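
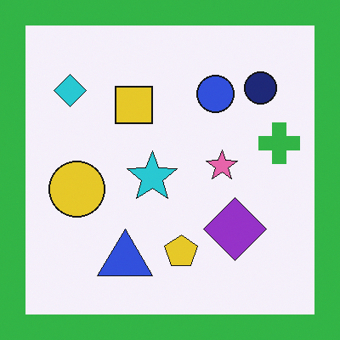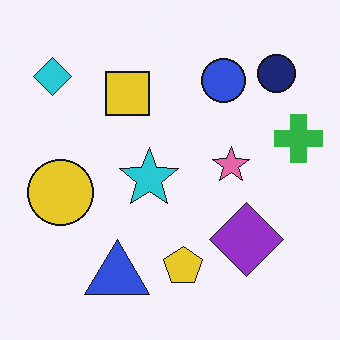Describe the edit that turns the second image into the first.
Framed with a green border.

A solid green frame runs around the edge of the first image, with the content slightly shrunk inside it.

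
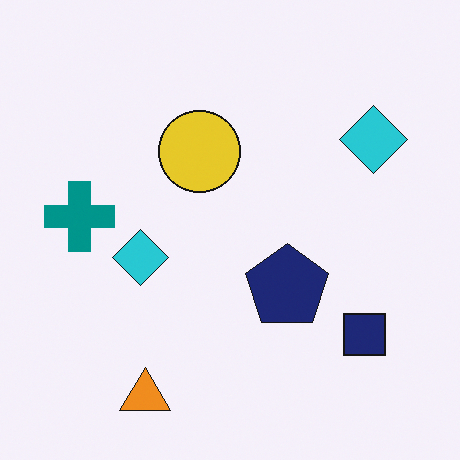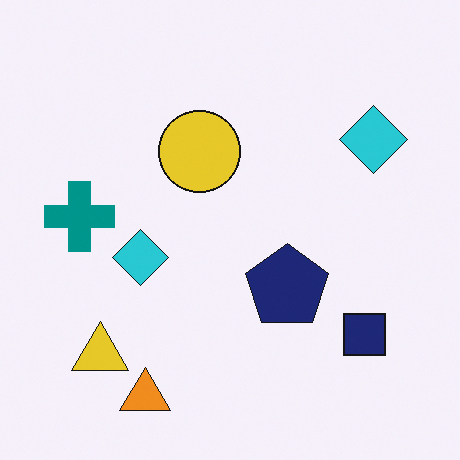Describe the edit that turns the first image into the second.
The transformation is: overlaid with an additional yellow triangle.

A yellow triangle appears in the second image that is absent from the first.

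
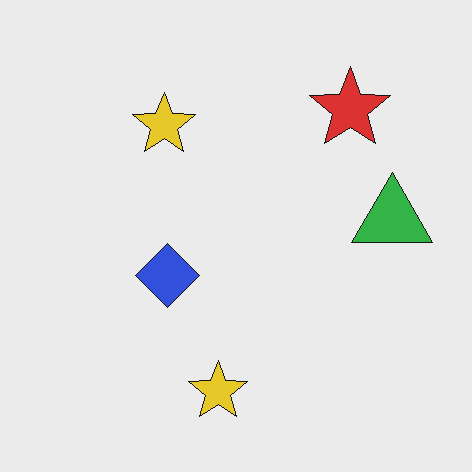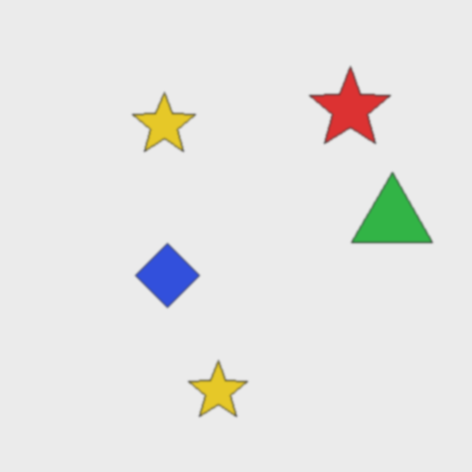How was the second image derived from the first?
The transformation is: lightly blurred.

Shape edges and outlines are uniformly softened across the whole image.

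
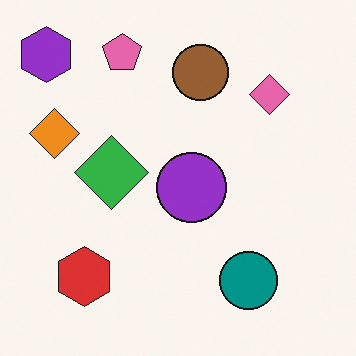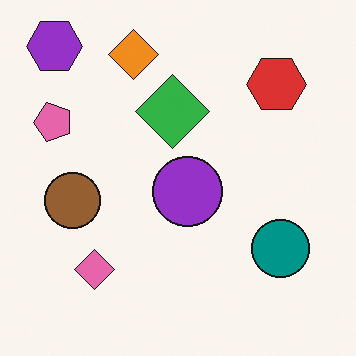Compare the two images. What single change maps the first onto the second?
The transformation is: transposed (reflected across the top-left ↔ bottom-right diagonal).

Shapes have swapped their row and column positions — what was in the top-right is now in the bottom-left — a diagonal reflection.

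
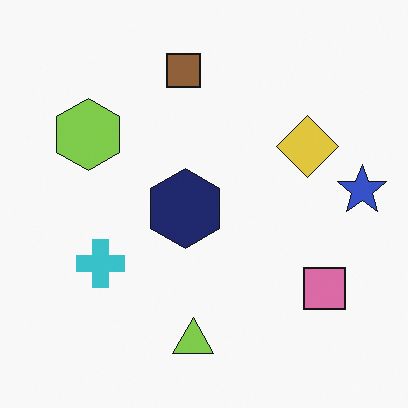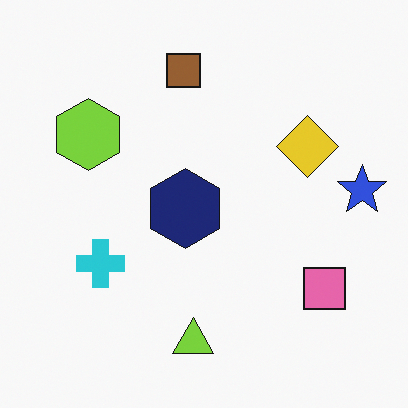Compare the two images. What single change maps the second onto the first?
The first image is the second slightly desaturated.

All colors are more muted and greyish — a global saturation change.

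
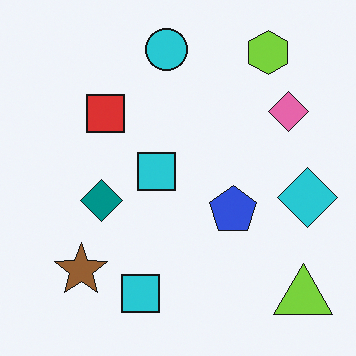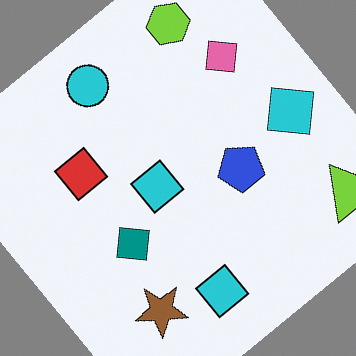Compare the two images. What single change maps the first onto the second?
The transformation is: rotated counter-clockwise by a large amount — several tens of degrees.

Every shape is tilted by the same angle and the image corners show triangular fill wedges — a whole-image rotation by a non-right angle.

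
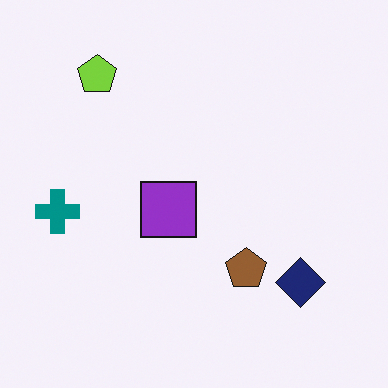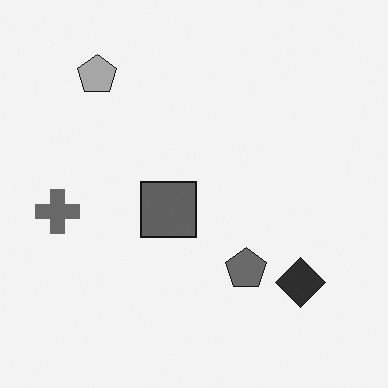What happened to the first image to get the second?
The transformation is: converted to grayscale.

All color is removed — every shape is now a shade of grey.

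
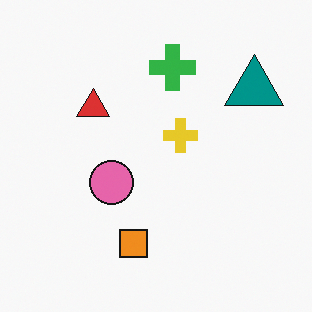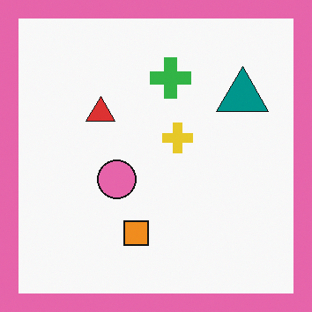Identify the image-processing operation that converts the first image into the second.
The image was framed with a pink border.

A solid pink frame runs around the edge of the second image, with the content slightly shrunk inside it.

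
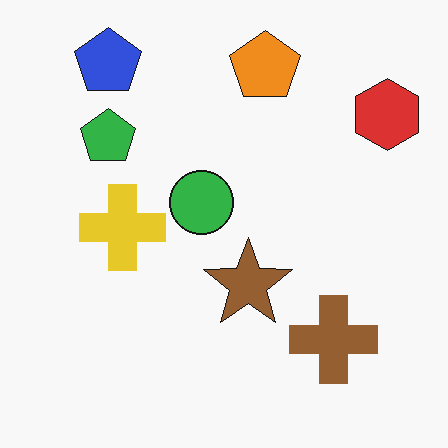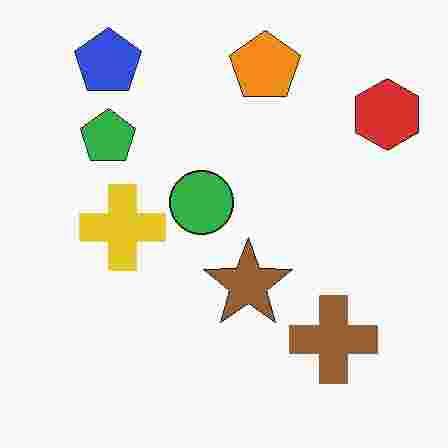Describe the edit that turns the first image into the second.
The second image is the first heavily JPEG-compressed with obvious blocking artifacts.

Blocky 8×8 compression artifacts appear around shape edges and the flat background shows ringing — characteristic JPEG degradation.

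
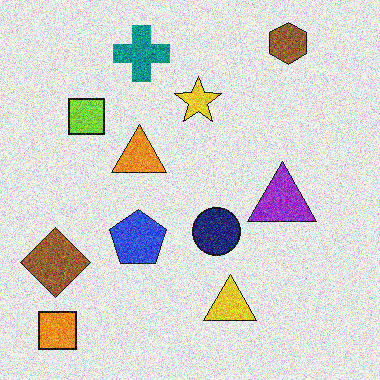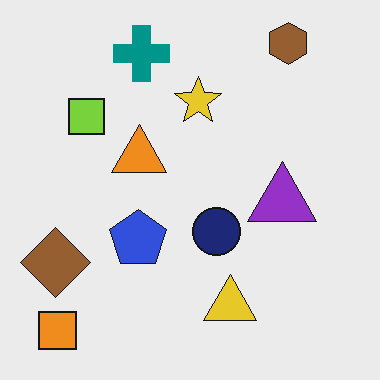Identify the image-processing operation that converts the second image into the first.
The transformation is: degraded with a thick layer of grain.

Random speckle covers the whole image, including the flat background.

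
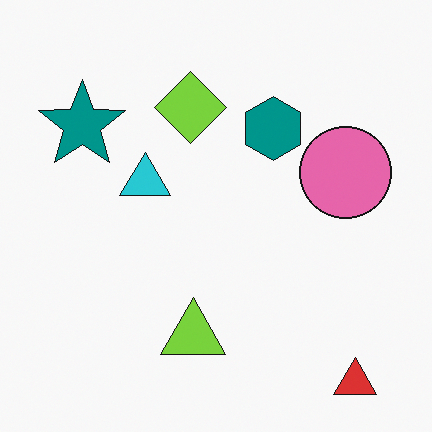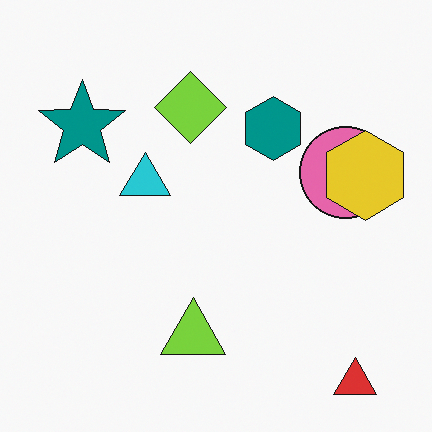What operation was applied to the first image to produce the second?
Overlaid with an additional yellow hexagon.

A yellow hexagon appears in the second image that is absent from the first.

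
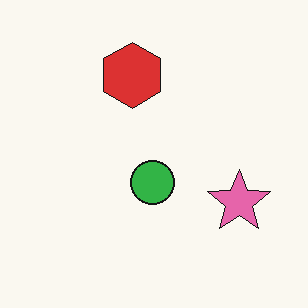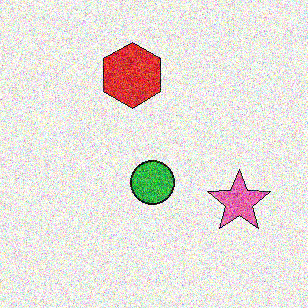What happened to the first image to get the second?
The second image is the first degraded with a thick layer of grain.

Random speckle covers the whole image, including the flat background.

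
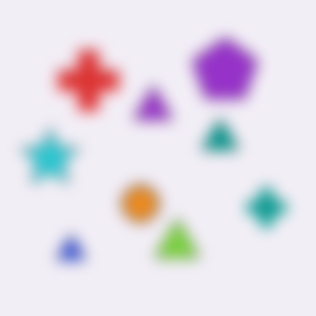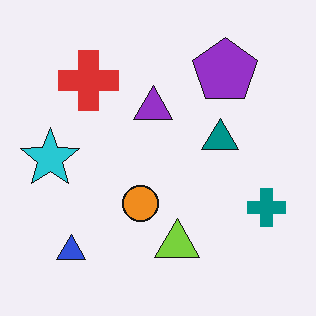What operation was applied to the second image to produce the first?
The first image is the second strongly gaussian-blurred.

Shape edges and outlines are uniformly softened across the whole image.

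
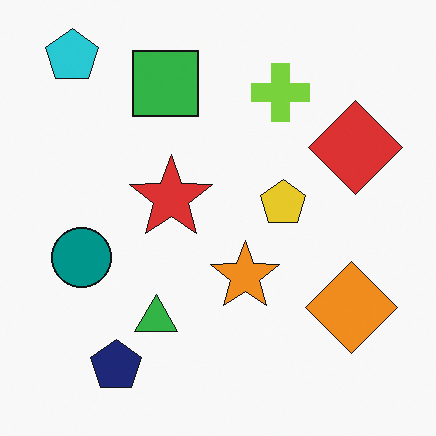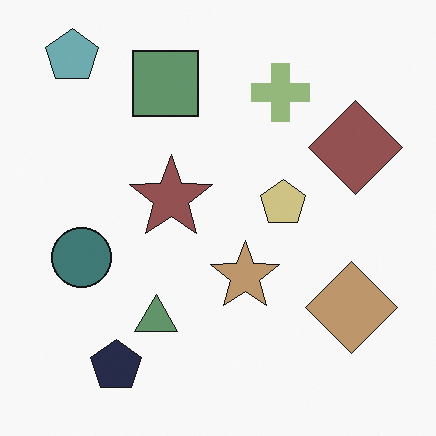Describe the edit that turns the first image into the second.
The second image is the first made much more muted (saturation change).

All colors are more muted and greyish — a global saturation change.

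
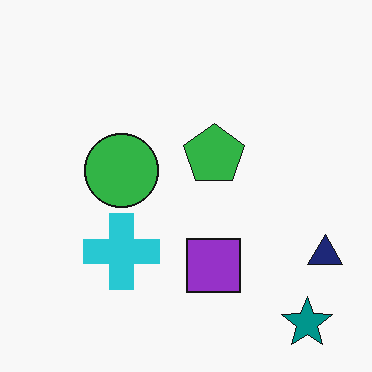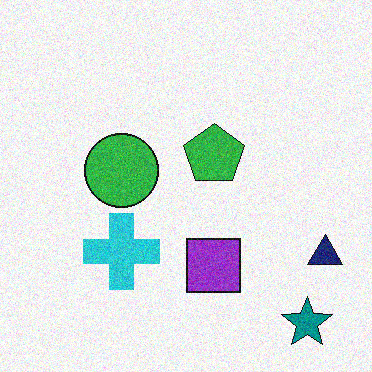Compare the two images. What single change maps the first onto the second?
This is the original image degraded with visible gaussian noise.

Random speckle covers the whole image, including the flat background.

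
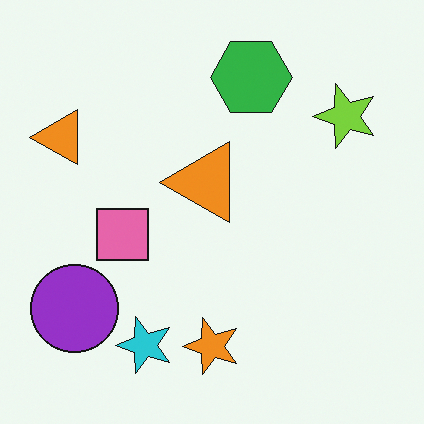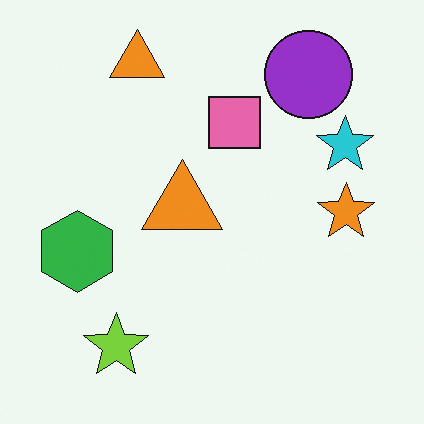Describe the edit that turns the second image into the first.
The transformation is: transposed (reflected across the top-left ↔ bottom-right diagonal).

Shapes have swapped their row and column positions — what was in the top-right is now in the bottom-left — a diagonal reflection.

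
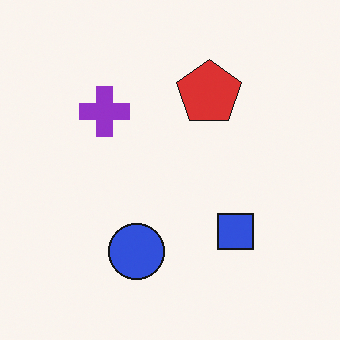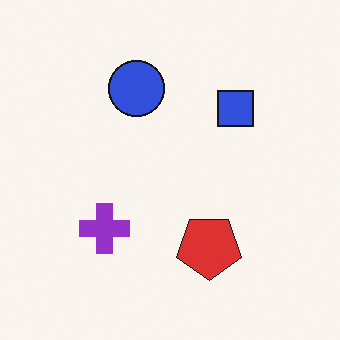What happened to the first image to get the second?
This is the original image flipped vertically (top ↔ bottom).

The blue circle is in the bottom of the first image and the top of the second — shapes on opposite sides of the horizontal midline have swapped in a mirror flip.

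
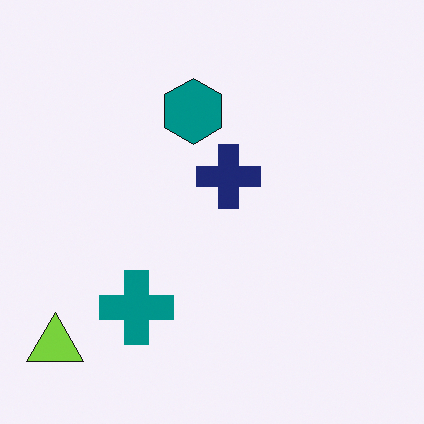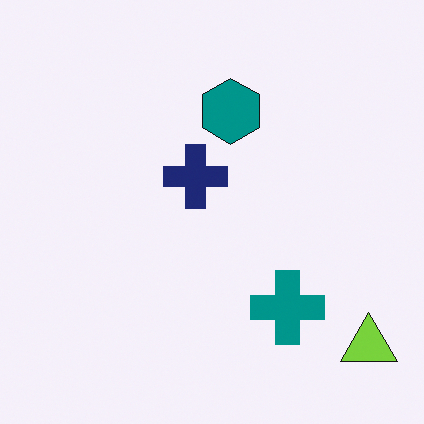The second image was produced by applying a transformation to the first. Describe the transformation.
It was flipped horizontally (left ↔ right).

The lime triangle is in the bottom-left of the first image and the bottom-right of the second — shapes on opposite sides of the vertical midline have swapped in a mirror flip.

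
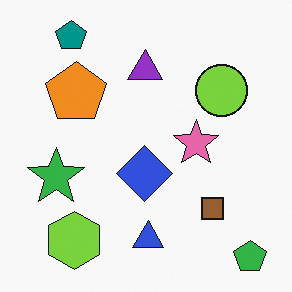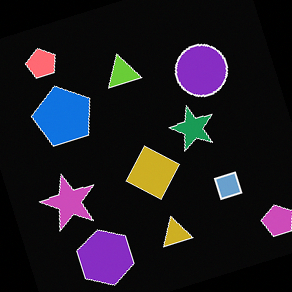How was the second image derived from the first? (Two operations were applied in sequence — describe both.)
It was color-inverted (negative), then rotated counter-clockwise by a moderate amount.

The light background has become dark and every shape's color is its complement — a photographic negative. Every shape is tilted by the same angle and the image corners show triangular fill wedges — a whole-image rotation by a non-right angle.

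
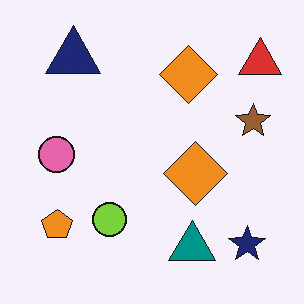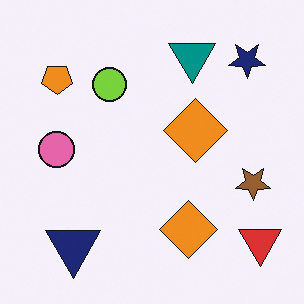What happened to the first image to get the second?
The transformation is: flipped vertically (top ↔ bottom).

The navy triangle is in the top-left of the first image and the bottom-left of the second — shapes on opposite sides of the horizontal midline have swapped in a mirror flip.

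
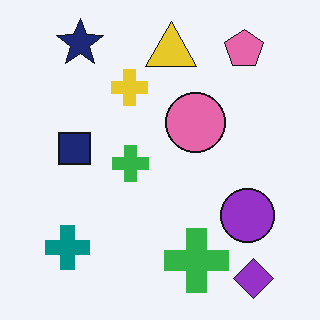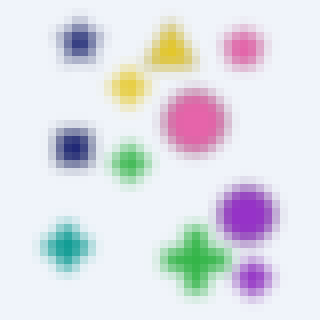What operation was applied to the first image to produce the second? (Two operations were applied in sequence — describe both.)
Heavily blurred, then pixelated into visible square blocks.

Shape edges and outlines are uniformly softened across the whole image. Shapes are reduced to large square blocks; fine edges and outlines are lost — a downscale-then-upscale (mosaic) effect.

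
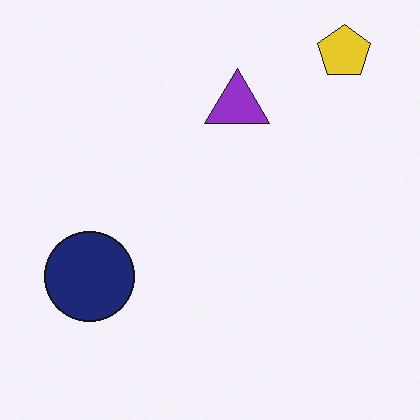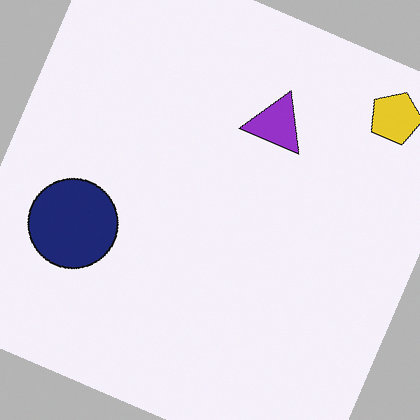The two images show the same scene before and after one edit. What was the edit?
Rotated clockwise by a moderate amount.

Every shape is tilted by the same angle and the image corners show triangular fill wedges — a whole-image rotation by a non-right angle.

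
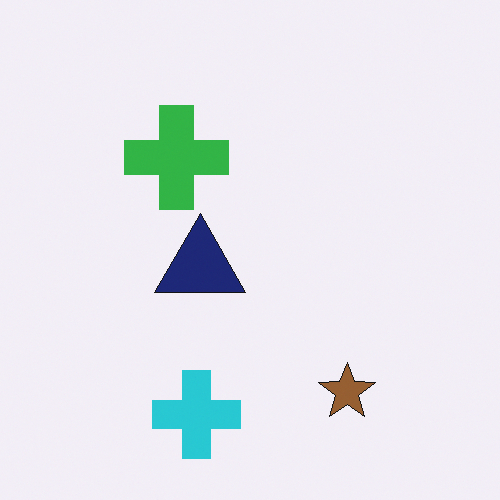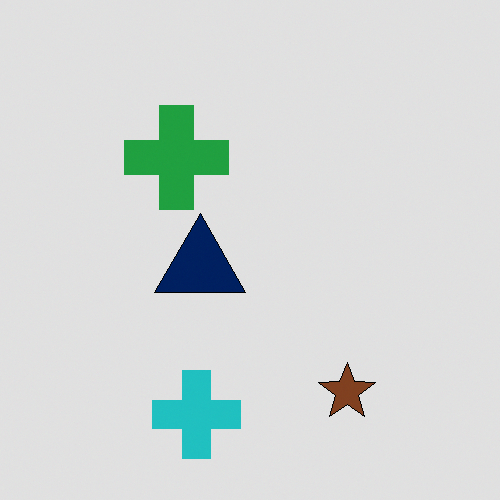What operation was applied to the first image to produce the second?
The image was moderately posterized.

Each flat color has snapped to a coarser quantized level — most visibly, the near-white background has dropped to a flat grey.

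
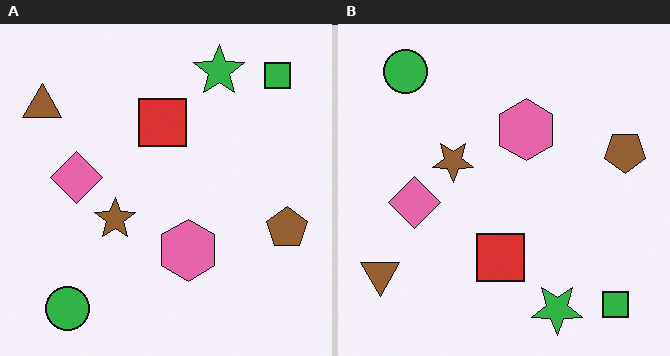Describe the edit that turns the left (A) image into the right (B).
The right (B) image is the left (A) flipped vertically (top ↔ bottom).

The green star is in the top of the left (A) image and the bottom of the right (B) — shapes on opposite sides of the horizontal midline have swapped in a mirror flip.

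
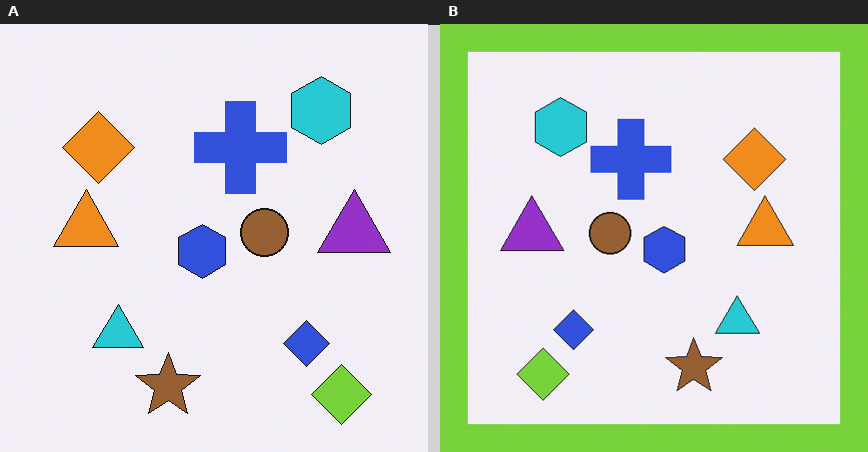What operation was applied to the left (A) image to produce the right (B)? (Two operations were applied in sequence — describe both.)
It was flipped horizontally (left ↔ right), then framed with a lime border.

The purple triangle is in the right of the left (A) image and the left of the right (B) — shapes on opposite sides of the vertical midline have swapped in a mirror flip. A solid lime frame runs around the edge of the right (B) image, with the content slightly shrunk inside it.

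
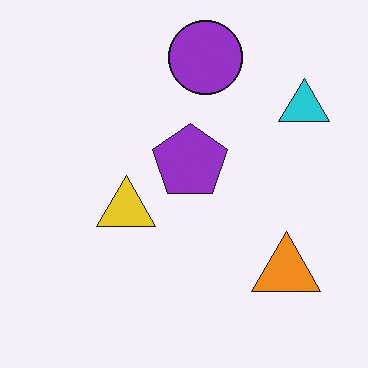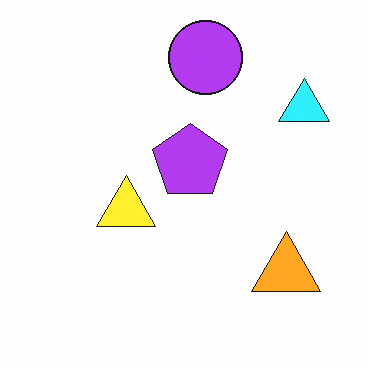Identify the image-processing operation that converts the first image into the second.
It was slightly brightened.

Every pixel — background and shapes alike — is uniformly brightened.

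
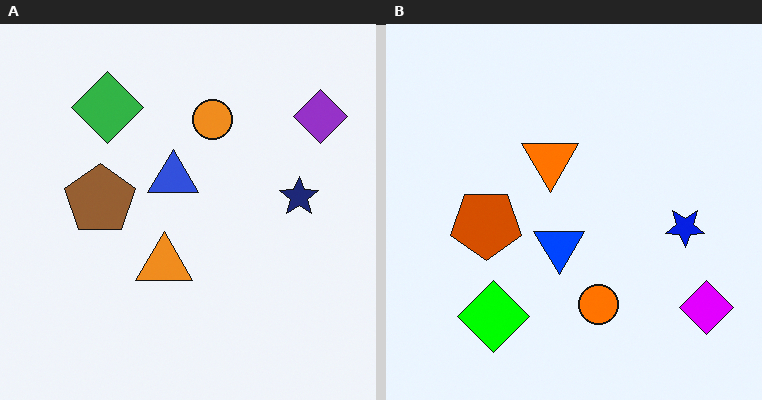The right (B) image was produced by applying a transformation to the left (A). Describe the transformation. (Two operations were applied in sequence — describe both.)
Flipped vertically (top ↔ bottom), then made much more vivid (saturation change).

The green diamond is in the top-left of the left (A) image and the bottom-left of the right (B) — shapes on opposite sides of the horizontal midline have swapped in a mirror flip. All colors are more vivid — a global saturation change.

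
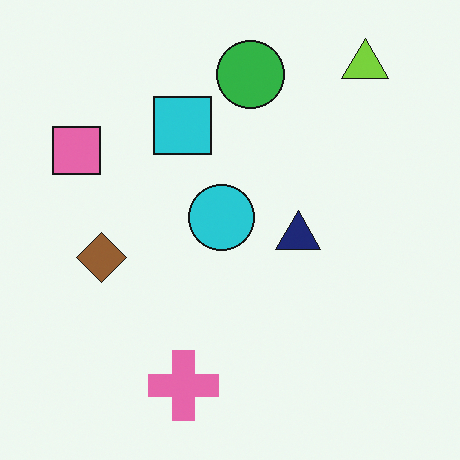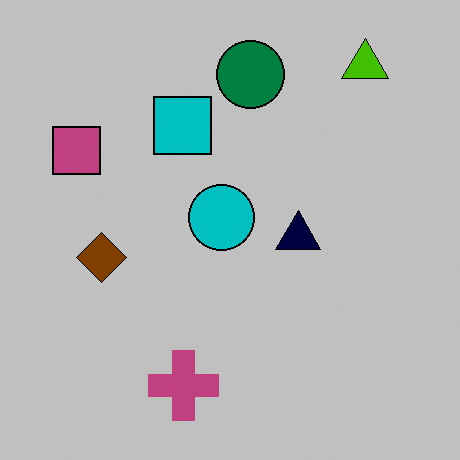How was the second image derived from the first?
The second image is the first heavily posterized to just a handful of flat colors.

Each flat color has snapped to a coarser quantized level — most visibly, the near-white background has dropped to a flat grey.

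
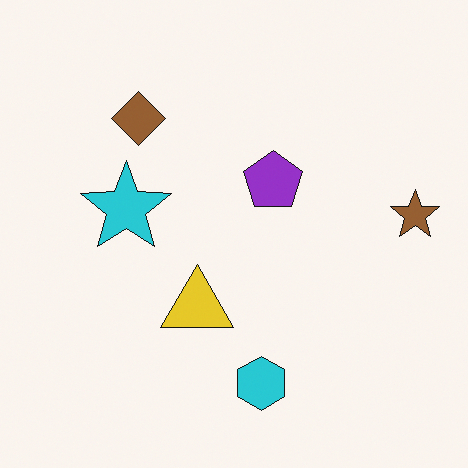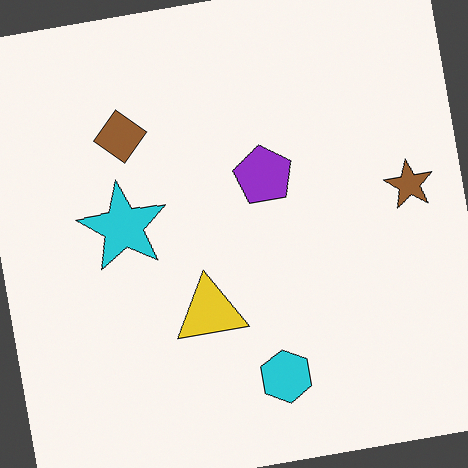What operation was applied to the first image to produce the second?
The second image is the first rotated counter-clockwise by a slight angle.

Every shape is tilted by the same angle and the image corners show triangular fill wedges — a whole-image rotation by a non-right angle.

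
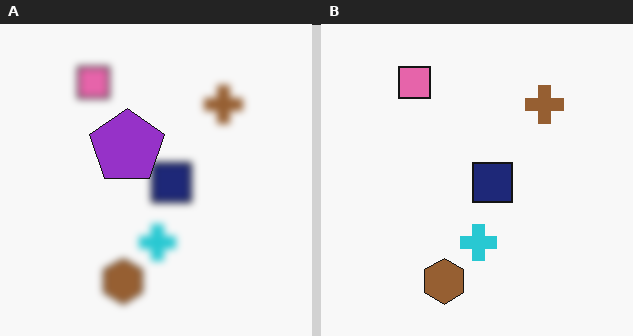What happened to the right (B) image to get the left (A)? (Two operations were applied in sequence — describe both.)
It was noticeably gaussian-blurred, then overlaid with an additional purple pentagon.

Shape edges and outlines are uniformly softened across the whole image. A purple pentagon appears in the left (A) image that is absent from the right (B).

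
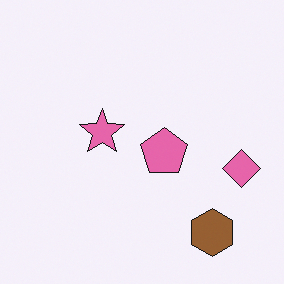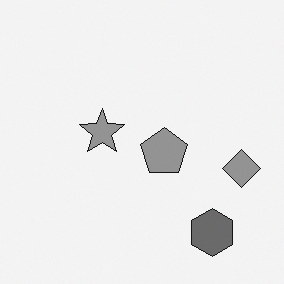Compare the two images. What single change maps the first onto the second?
The second image is the first converted to grayscale.

All color is removed — every shape is now a shade of grey.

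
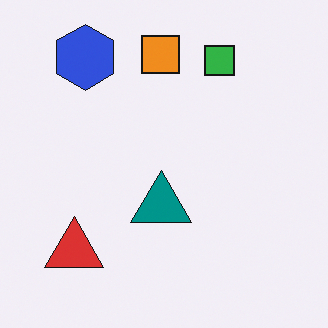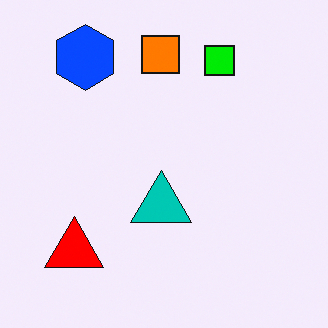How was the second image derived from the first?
It was made much more vivid (saturation change).

All colors are more vivid — a global saturation change.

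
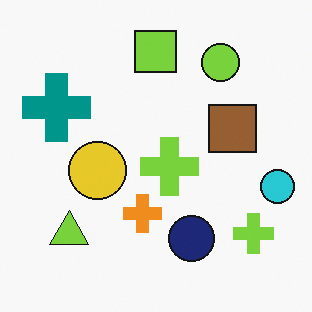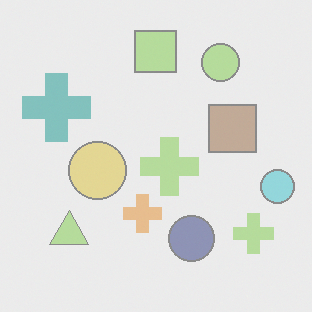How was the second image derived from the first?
The transformation is: washed out (contrast reduced).

Tones are pushed toward mid-grey across the whole image — a global contrast change.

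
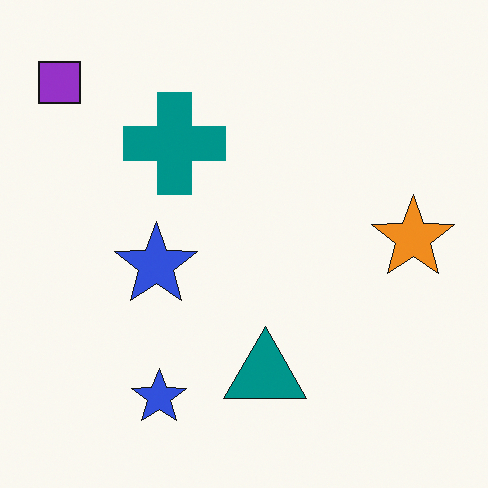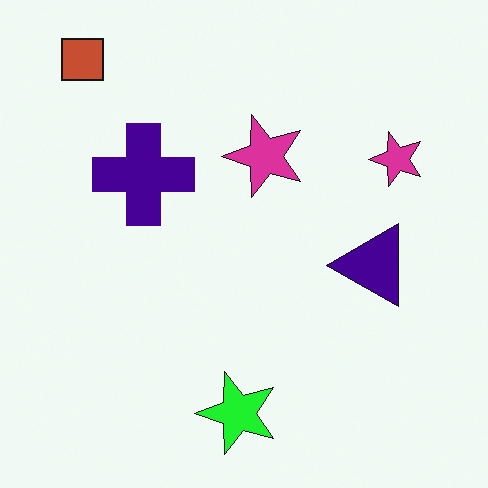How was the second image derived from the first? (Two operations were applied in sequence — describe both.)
The transformation is: hue-shifted by a moderate amount, then transposed (reflected across the top-left ↔ bottom-right diagonal).

Every shape's color has rotated by the same amount around the hue wheel — a uniform hue shift. Shapes have swapped their row and column positions — what was in the top-right is now in the bottom-left — a diagonal reflection.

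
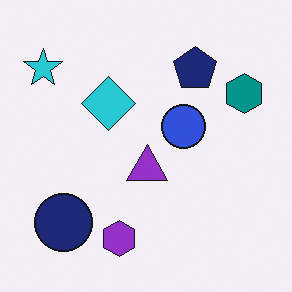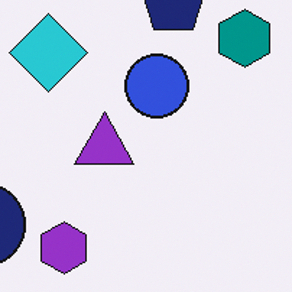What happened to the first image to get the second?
The transformation is: cropped slightly and scaled back up.

The visible shapes are larger and the field of view is narrower; shapes near the original edges may be partly or wholly outside the frame — a crop-and-rescale.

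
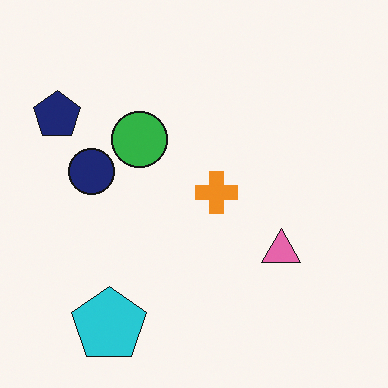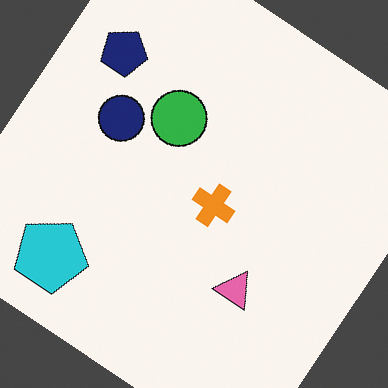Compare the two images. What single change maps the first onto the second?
It was rotated clockwise by a large amount — several tens of degrees.

Every shape is tilted by the same angle and the image corners show triangular fill wedges — a whole-image rotation by a non-right angle.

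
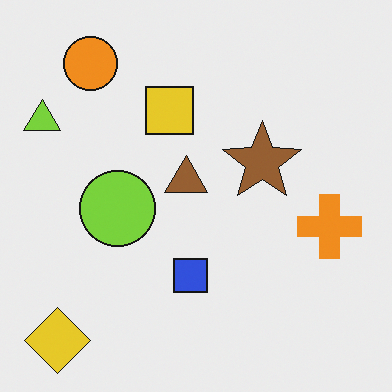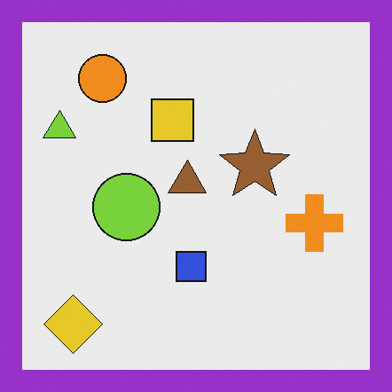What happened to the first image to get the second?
It was framed with a purple border.

A solid purple frame runs around the edge of the second image, with the content slightly shrunk inside it.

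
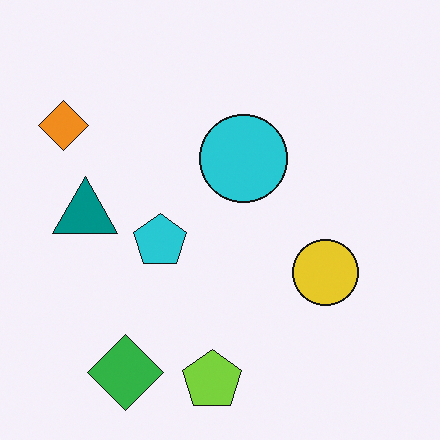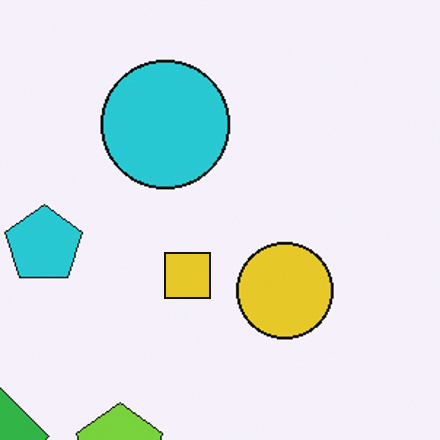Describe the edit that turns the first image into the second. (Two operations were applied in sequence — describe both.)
It was cropped slightly and scaled back up, then overlaid with an additional yellow square.

The visible shapes are larger and the field of view is narrower; shapes near the original edges may be partly or wholly outside the frame — a crop-and-rescale. A yellow square appears in the second image that is absent from the first.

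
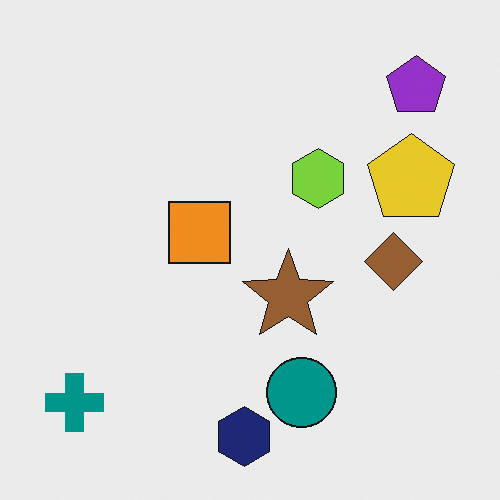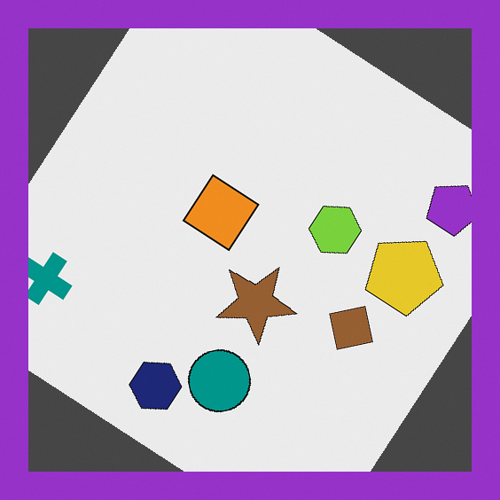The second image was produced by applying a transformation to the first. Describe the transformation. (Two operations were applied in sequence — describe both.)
The image was rotated clockwise by a large amount — several tens of degrees, then framed with a purple border.

Every shape is tilted by the same angle and the image corners show triangular fill wedges — a whole-image rotation by a non-right angle. A solid purple frame runs around the edge of the second image, with the content slightly shrunk inside it.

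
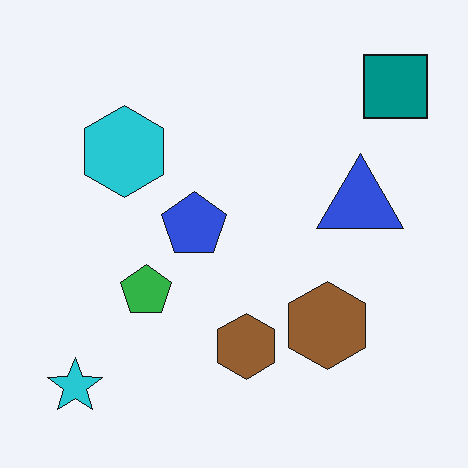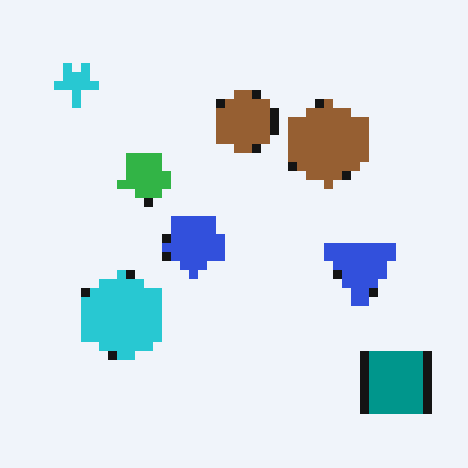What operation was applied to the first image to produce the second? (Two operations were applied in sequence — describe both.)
This is the original image flipped vertically (top ↔ bottom), then heavily pixelated into large blocks.

The cyan star is in the bottom-left of the first image and the top-left of the second — shapes on opposite sides of the horizontal midline have swapped in a mirror flip. Shapes are reduced to large square blocks; fine edges and outlines are lost — a downscale-then-upscale (mosaic) effect.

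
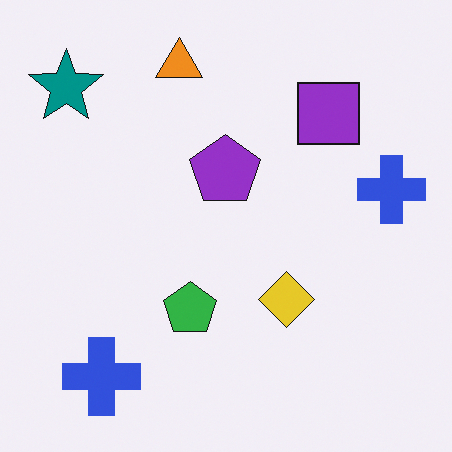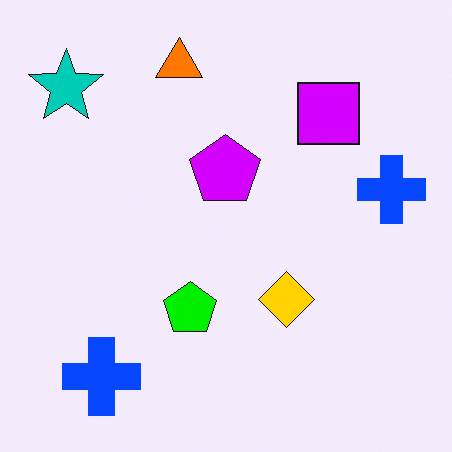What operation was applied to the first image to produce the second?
The image was heavily oversaturated.

All colors are more vivid — a global saturation change.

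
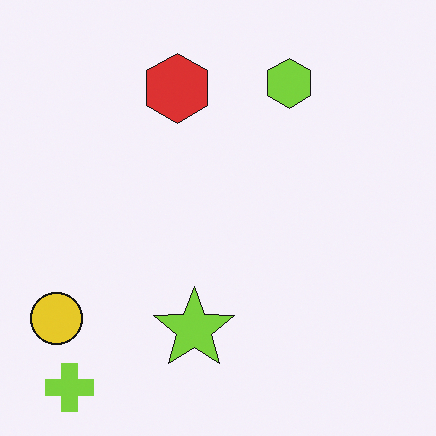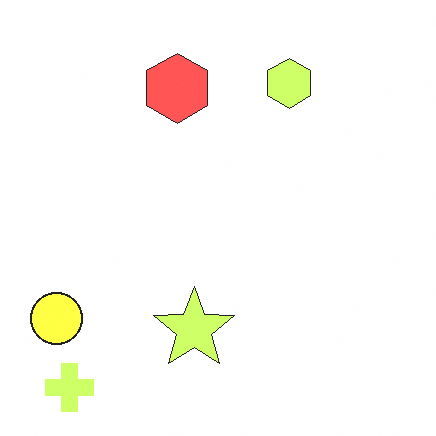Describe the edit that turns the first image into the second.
Substantially brightened.

Every pixel — background and shapes alike — is uniformly brightened.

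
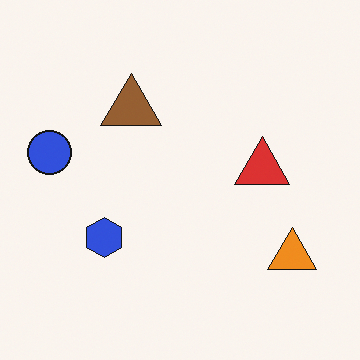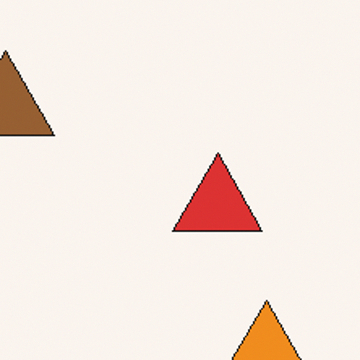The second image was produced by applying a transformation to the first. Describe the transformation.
This is the original image cropped to a noticeably smaller region and rescaled.

The visible shapes are larger and the field of view is narrower; shapes near the original edges may be partly or wholly outside the frame — a crop-and-rescale.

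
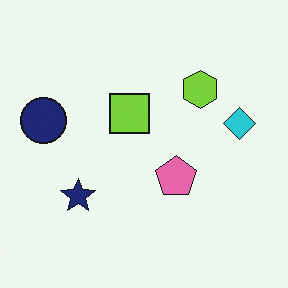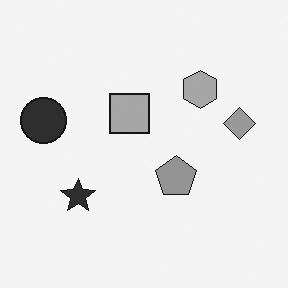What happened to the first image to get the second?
The image was converted to grayscale.

All color is removed — every shape is now a shade of grey.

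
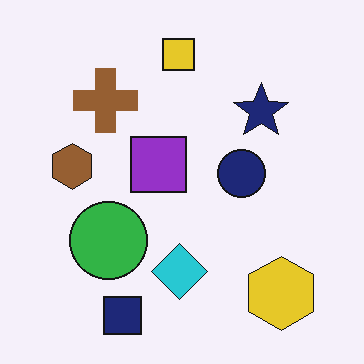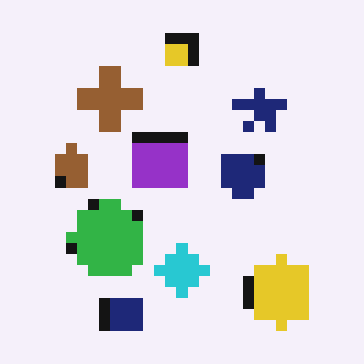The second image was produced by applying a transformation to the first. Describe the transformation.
This is the original image heavily pixelated into large blocks.

Shapes are reduced to large square blocks; fine edges and outlines are lost — a downscale-then-upscale (mosaic) effect.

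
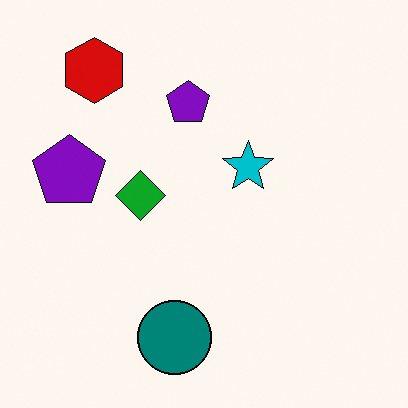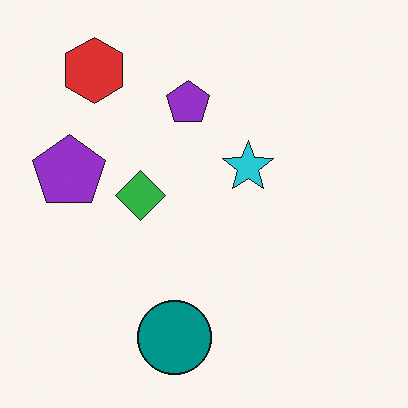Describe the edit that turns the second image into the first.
The image was given slightly increased contrast.

Tones are pushed away from mid-grey across the whole image — a global contrast change.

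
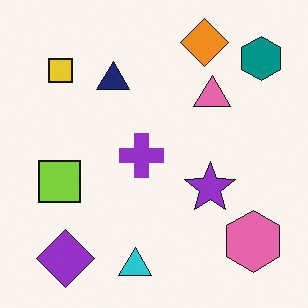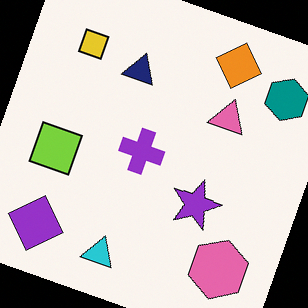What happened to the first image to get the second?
The transformation is: rotated clockwise by a clearly visible amount.

Every shape is tilted by the same angle and the image corners show triangular fill wedges — a whole-image rotation by a non-right angle.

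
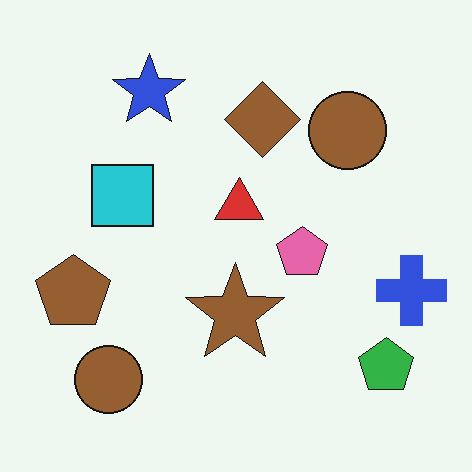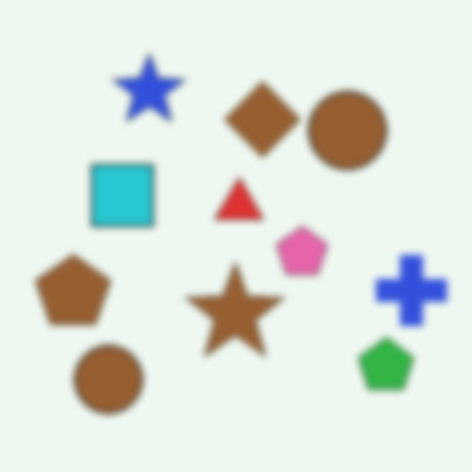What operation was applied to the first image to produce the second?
Moderately blurred.

Shape edges and outlines are uniformly softened across the whole image.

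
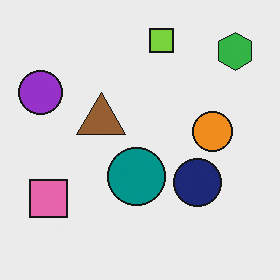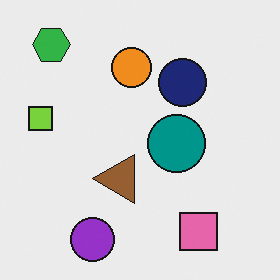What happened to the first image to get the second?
The transformation is: rotated 90° counter-clockwise.

The green hexagon sits in the top-right of the first image and the top-left of the second — consistent with a whole-image 90° counter-clockwise rotation.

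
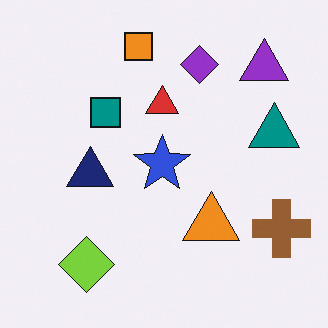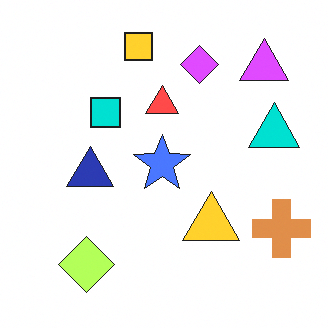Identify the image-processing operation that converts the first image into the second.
This is the original image brightened a lot.

Every pixel — background and shapes alike — is uniformly brightened.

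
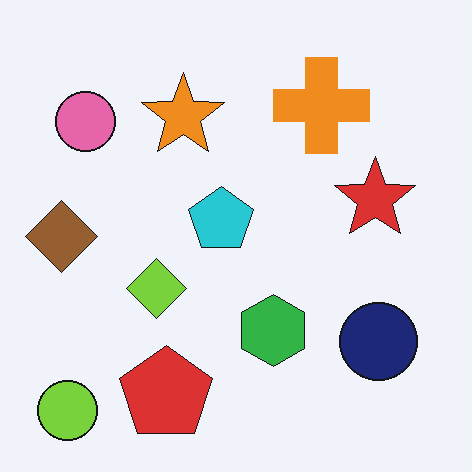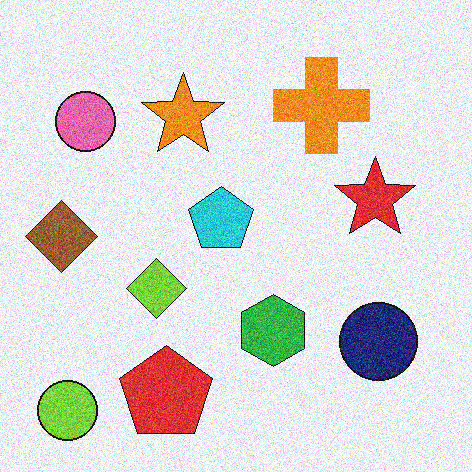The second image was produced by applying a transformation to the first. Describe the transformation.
Degraded with strong gaussian noise.

Random speckle covers the whole image, including the flat background.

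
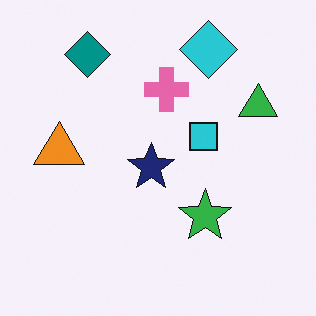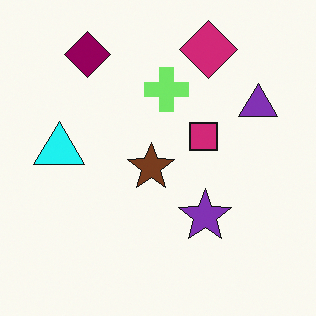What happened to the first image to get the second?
The image was hue-shifted noticeably.

Every shape's color has rotated by the same amount around the hue wheel — a uniform hue shift.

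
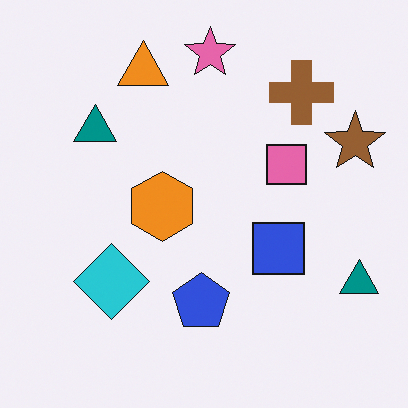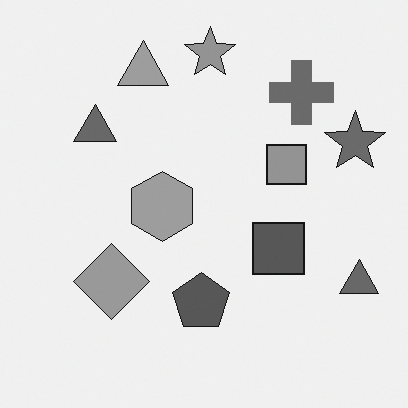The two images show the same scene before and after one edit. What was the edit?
The second image is the first converted to grayscale.

All color is removed — every shape is now a shade of grey.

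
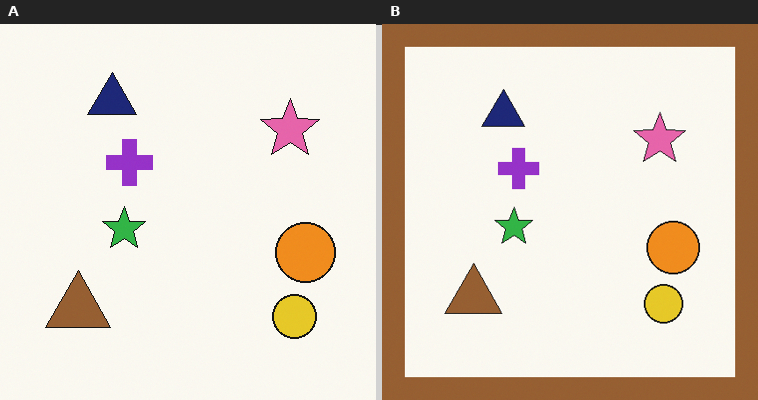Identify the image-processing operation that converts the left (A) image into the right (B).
The transformation is: framed with a brown border.

A solid brown frame runs around the edge of the right (B) image, with the content slightly shrunk inside it.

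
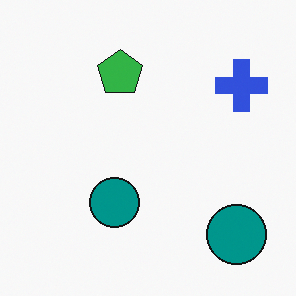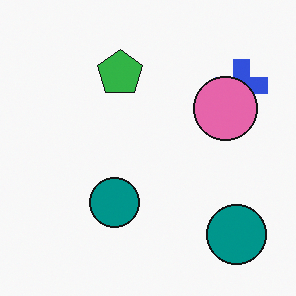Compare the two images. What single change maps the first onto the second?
It was overlaid with an additional pink circle.

A pink circle appears in the second image that is absent from the first.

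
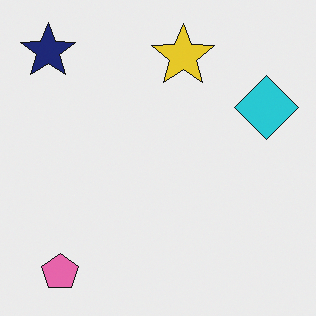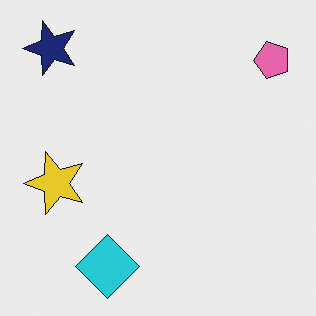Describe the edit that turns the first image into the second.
This is the original image transposed (reflected across the top-left ↔ bottom-right diagonal).

Shapes have swapped their row and column positions — what was in the top-right is now in the bottom-left — a diagonal reflection.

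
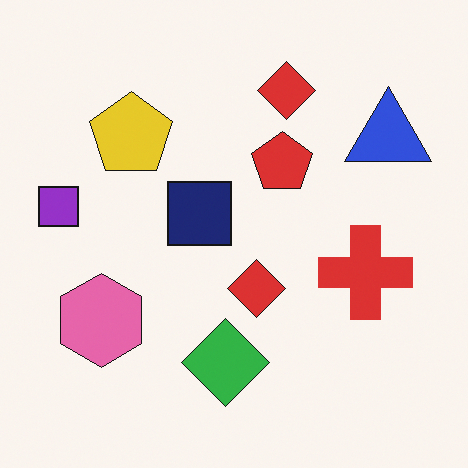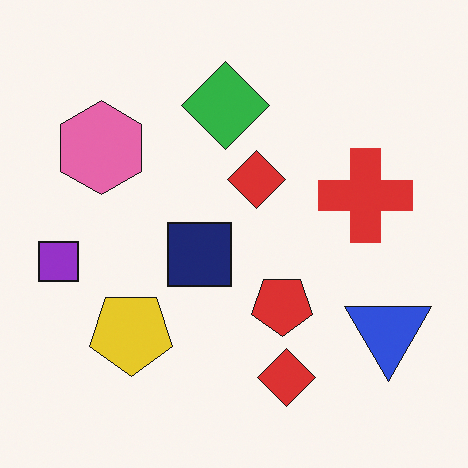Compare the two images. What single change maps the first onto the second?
The transformation is: flipped vertically (top ↔ bottom).

The green diamond is in the bottom of the first image and the top of the second — shapes on opposite sides of the horizontal midline have swapped in a mirror flip.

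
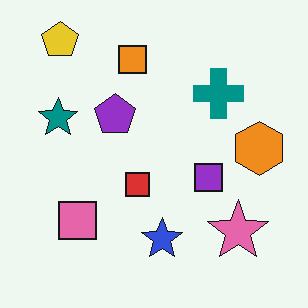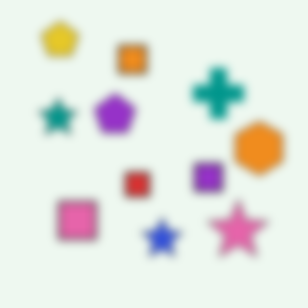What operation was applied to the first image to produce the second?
The image was noticeably gaussian-blurred.

Shape edges and outlines are uniformly softened across the whole image.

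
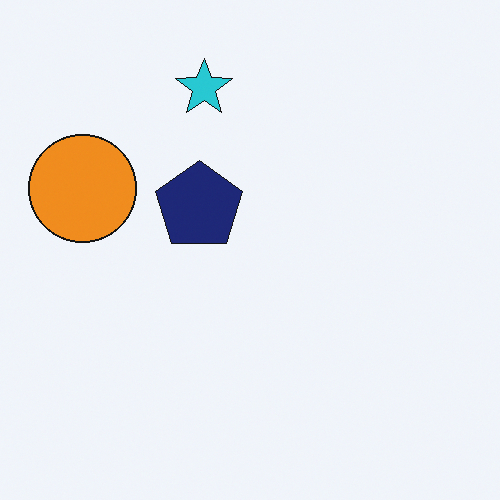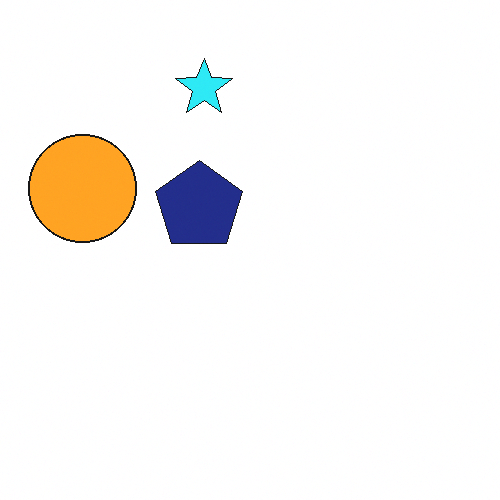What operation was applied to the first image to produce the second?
It was brightened a little.

Every pixel — background and shapes alike — is uniformly brightened.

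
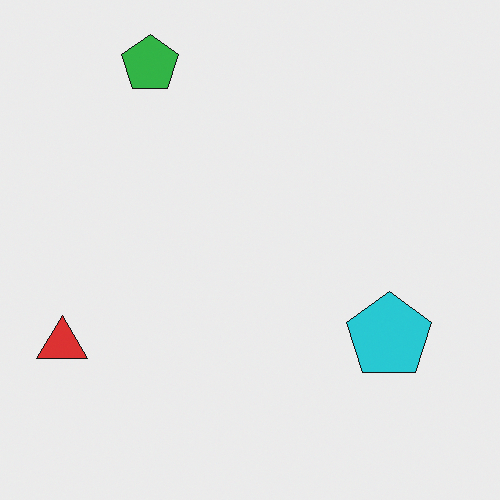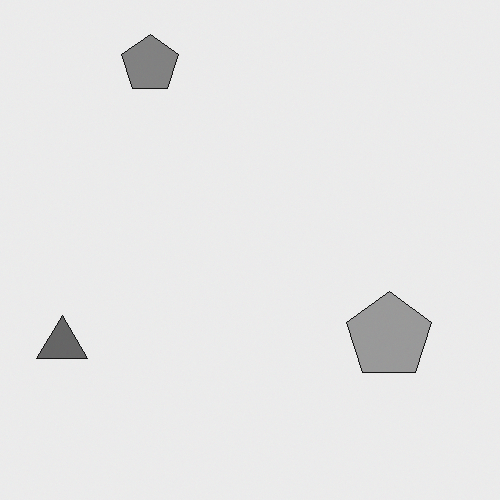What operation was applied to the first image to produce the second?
The image was converted to grayscale.

All color is removed — every shape is now a shade of grey.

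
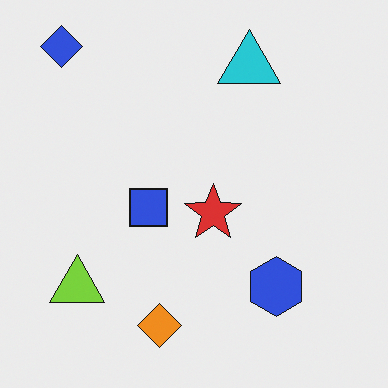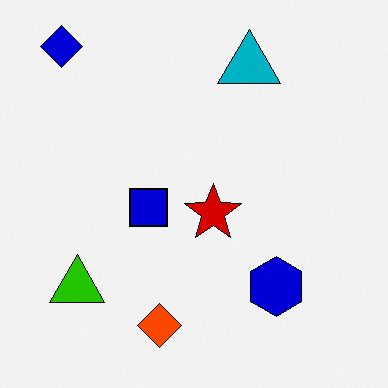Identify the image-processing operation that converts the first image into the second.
The transformation is: given much higher contrast.

Tones are pushed away from mid-grey across the whole image — a global contrast change.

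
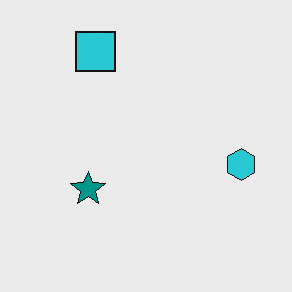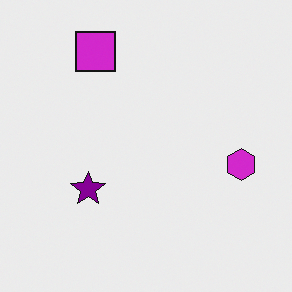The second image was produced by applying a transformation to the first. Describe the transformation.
The second image is the first hue-shifted noticeably.

Every shape's color has rotated by the same amount around the hue wheel — a uniform hue shift.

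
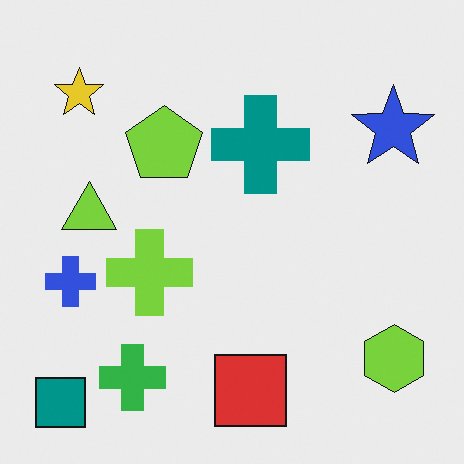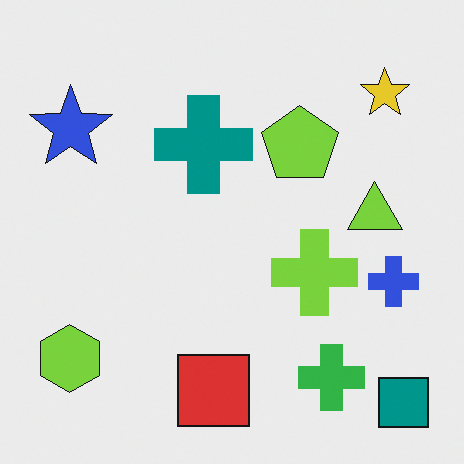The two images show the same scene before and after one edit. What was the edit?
It was flipped horizontally (left ↔ right).

The teal square is in the bottom-left of the first image and the bottom-right of the second — shapes on opposite sides of the vertical midline have swapped in a mirror flip.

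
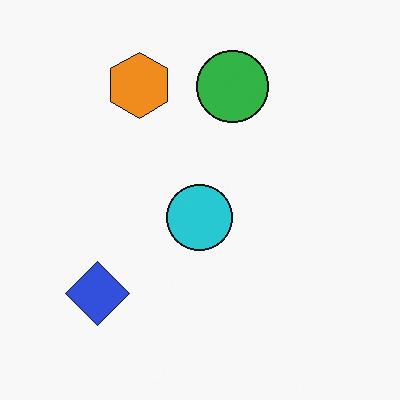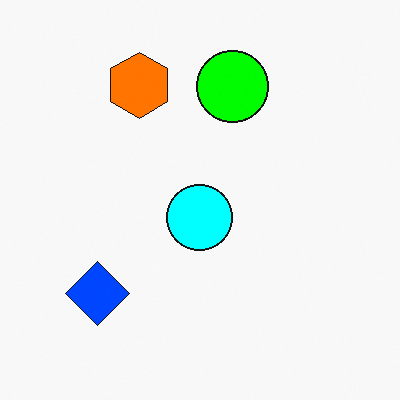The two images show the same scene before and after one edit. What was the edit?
The second image is the first heavily oversaturated.

All colors are more vivid — a global saturation change.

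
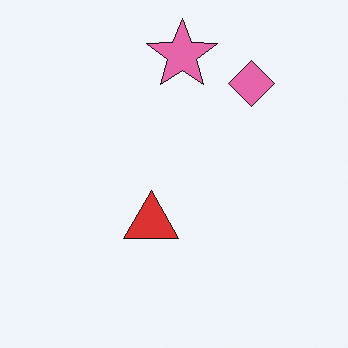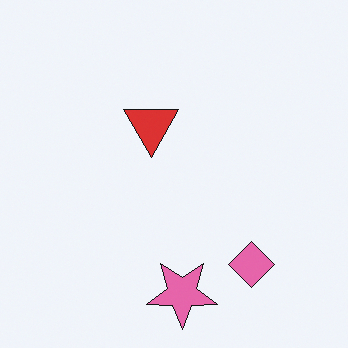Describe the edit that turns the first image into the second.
The image was flipped vertically (top ↔ bottom).

The pink star is in the top of the first image and the bottom of the second — shapes on opposite sides of the horizontal midline have swapped in a mirror flip.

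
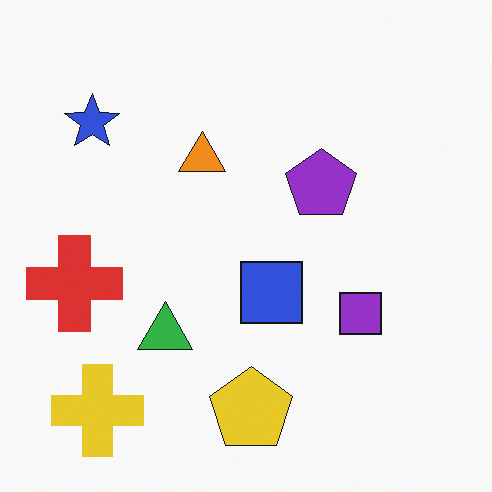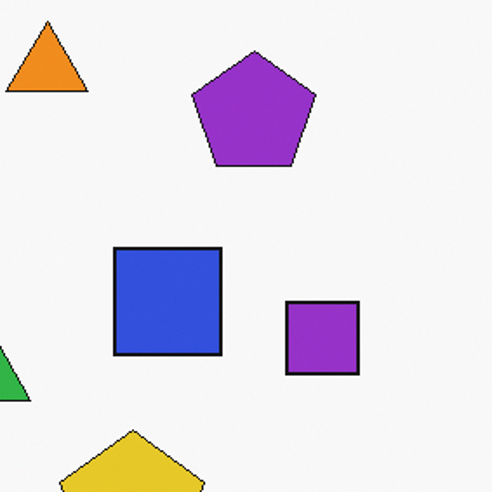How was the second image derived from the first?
The image was cropped to a noticeably smaller region and rescaled.

The visible shapes are larger and the field of view is narrower; shapes near the original edges may be partly or wholly outside the frame — a crop-and-rescale.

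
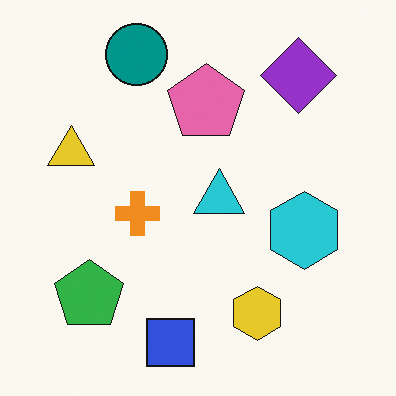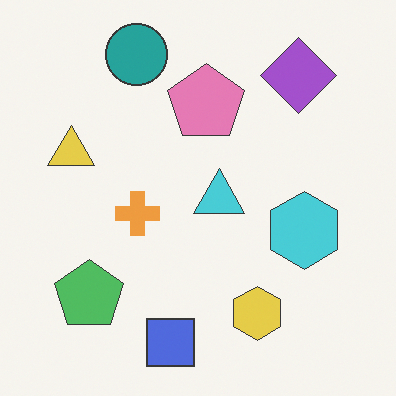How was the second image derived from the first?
It was given slightly reduced contrast.

Tones are pushed toward mid-grey across the whole image — a global contrast change.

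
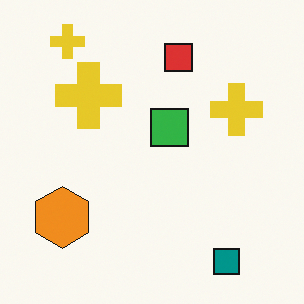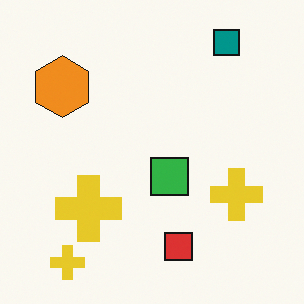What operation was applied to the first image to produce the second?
This is the original image flipped vertically (top ↔ bottom).

The teal square is in the bottom-right of the first image and the top-right of the second — shapes on opposite sides of the horizontal midline have swapped in a mirror flip.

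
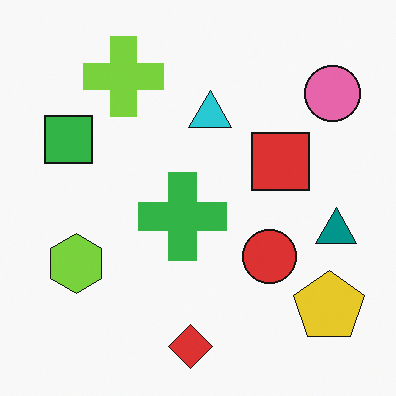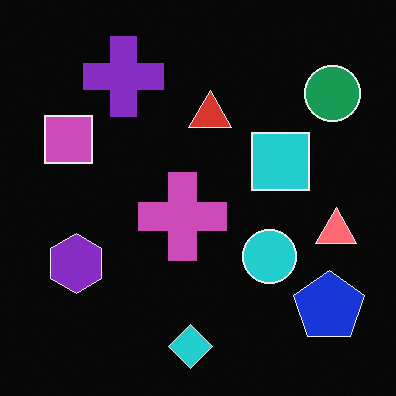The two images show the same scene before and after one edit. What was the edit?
The transformation is: color-inverted (negative).

The light background has become dark and every shape's color is its complement — a photographic negative.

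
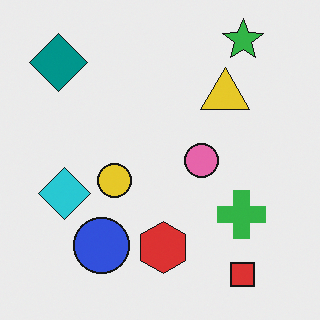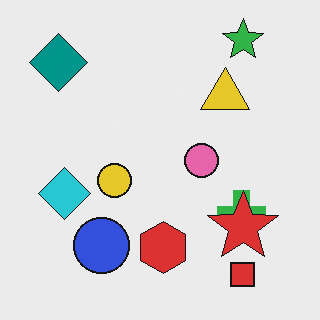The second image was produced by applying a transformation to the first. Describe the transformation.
It was overlaid with an additional red star.

A red star appears in the second image that is absent from the first.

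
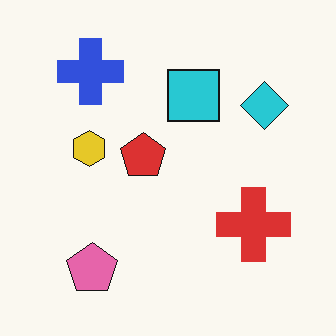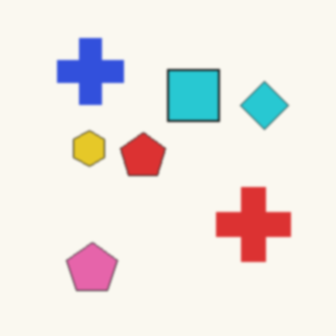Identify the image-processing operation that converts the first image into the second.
The second image is the first lightly blurred.

Shape edges and outlines are uniformly softened across the whole image.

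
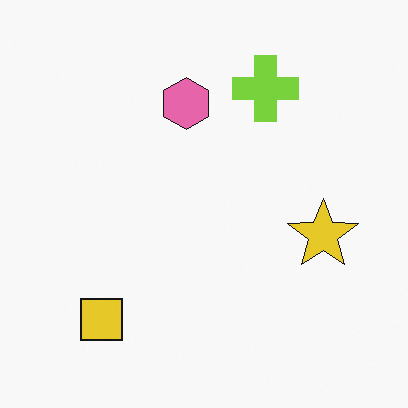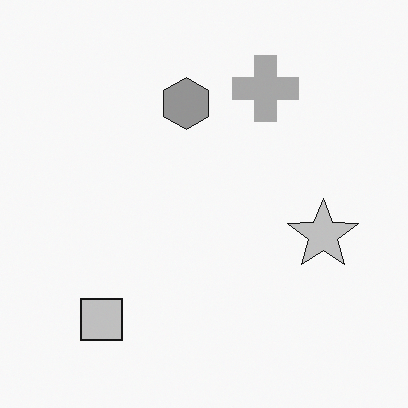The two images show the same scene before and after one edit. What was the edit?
Converted to grayscale.

All color is removed — every shape is now a shade of grey.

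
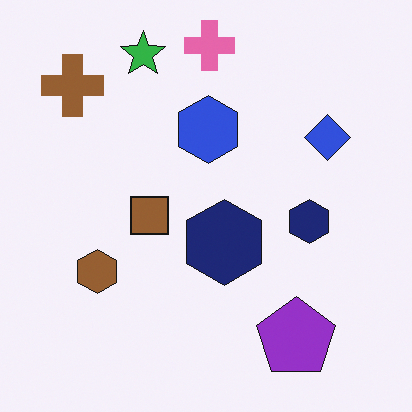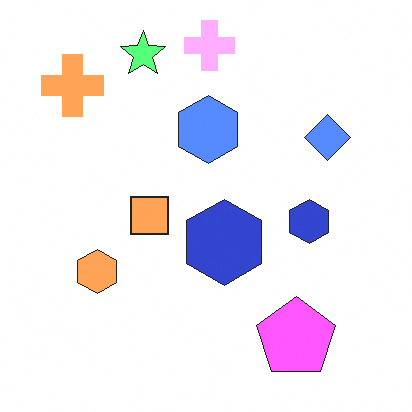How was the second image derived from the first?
The second image is the first noticeably brightened.

Every pixel — background and shapes alike — is uniformly brightened.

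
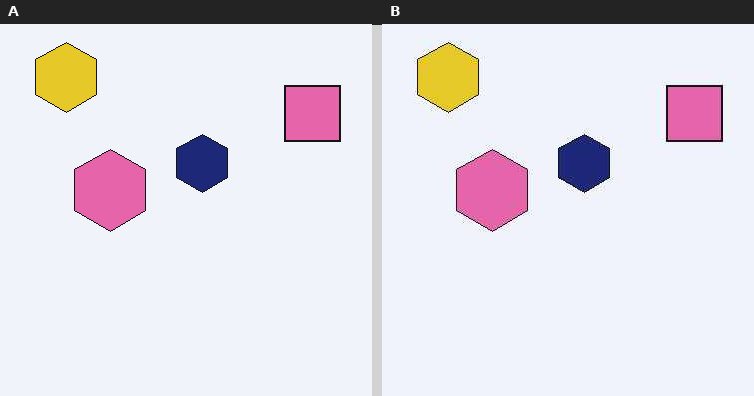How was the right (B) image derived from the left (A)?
Given moderate JPEG compression.

Blocky 8×8 compression artifacts appear around shape edges and the flat background shows ringing — characteristic JPEG degradation.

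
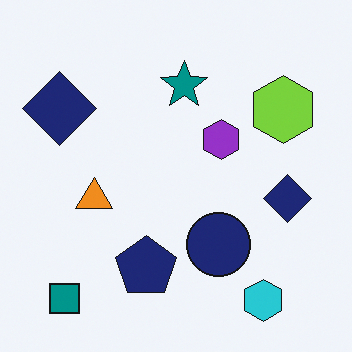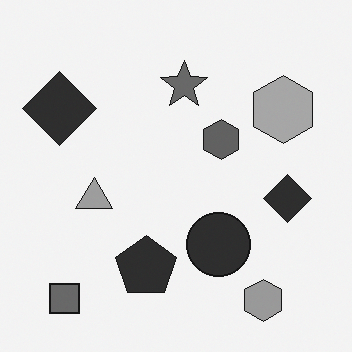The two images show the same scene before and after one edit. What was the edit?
The transformation is: converted to grayscale.

All color is removed — every shape is now a shade of grey.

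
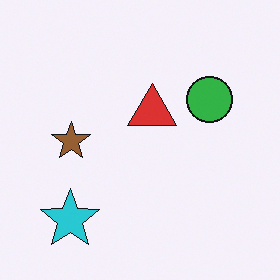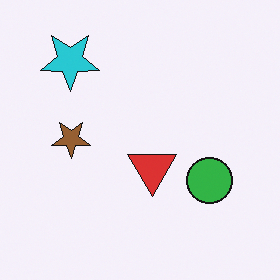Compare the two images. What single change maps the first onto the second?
The second image is the first flipped vertically (top ↔ bottom).

The cyan star is in the bottom-left of the first image and the top-left of the second — shapes on opposite sides of the horizontal midline have swapped in a mirror flip.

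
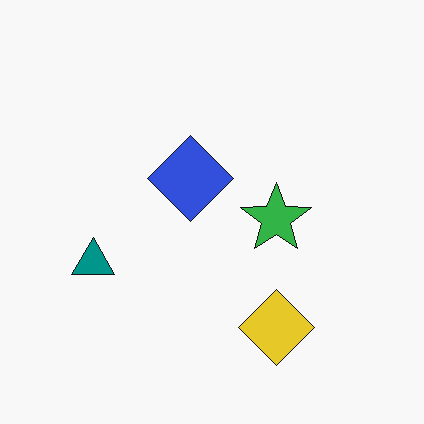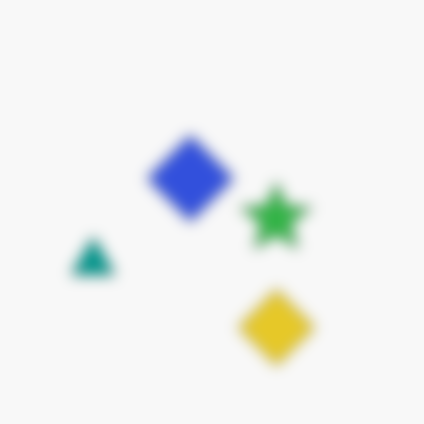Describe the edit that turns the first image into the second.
The second image is the first heavily blurred.

Shape edges and outlines are uniformly softened across the whole image.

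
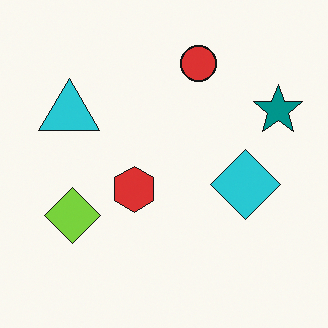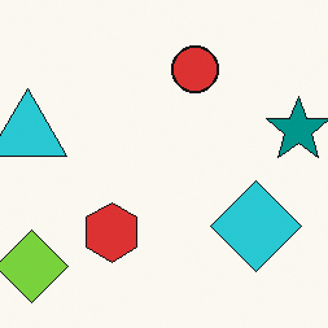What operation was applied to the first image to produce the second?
This is the original image cropped to a modestly smaller region and rescaled.

The visible shapes are larger and the field of view is narrower; shapes near the original edges may be partly or wholly outside the frame — a crop-and-rescale.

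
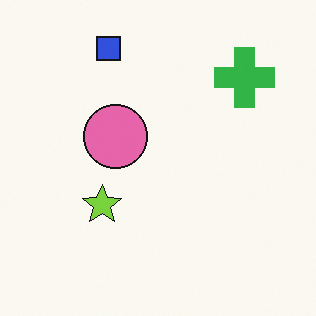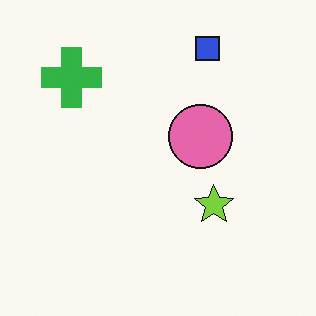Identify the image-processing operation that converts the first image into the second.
The transformation is: flipped horizontally (left ↔ right).

The green cross is in the top-right of the first image and the top-left of the second — shapes on opposite sides of the vertical midline have swapped in a mirror flip.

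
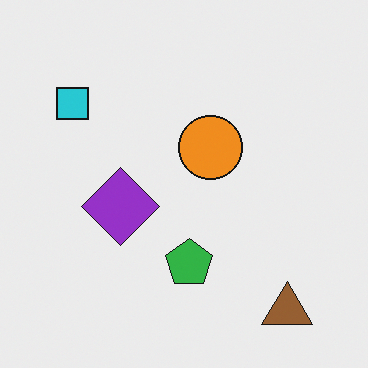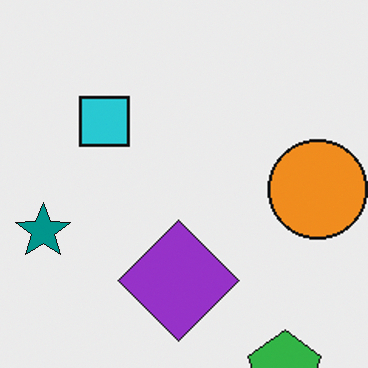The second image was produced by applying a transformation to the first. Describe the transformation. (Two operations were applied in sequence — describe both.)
The image was cropped slightly and scaled back up, then overlaid with an additional teal star.

The visible shapes are larger and the field of view is narrower; shapes near the original edges may be partly or wholly outside the frame — a crop-and-rescale. A teal star appears in the second image that is absent from the first.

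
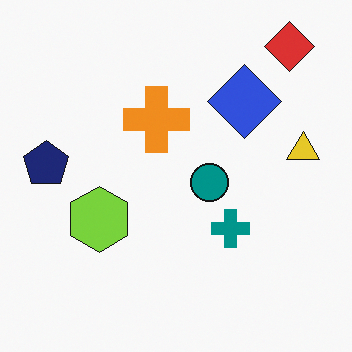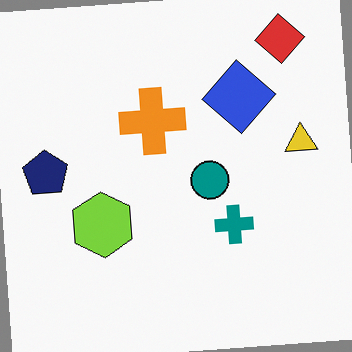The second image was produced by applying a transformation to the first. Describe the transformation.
The image was rotated counter-clockwise by a slight angle.

Every shape is tilted by the same angle and the image corners show triangular fill wedges — a whole-image rotation by a non-right angle.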